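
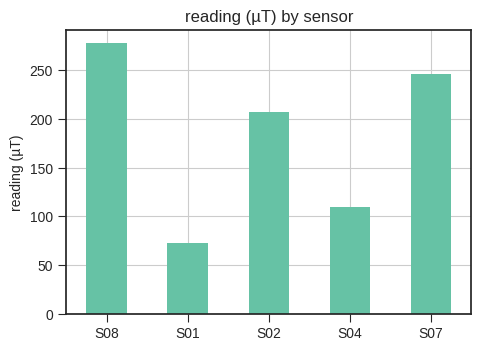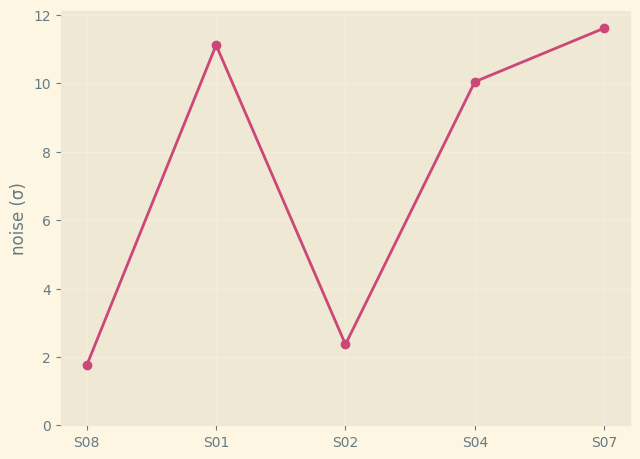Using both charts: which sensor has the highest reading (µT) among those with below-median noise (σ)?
Chart 2 median noise (σ) ≈ 10; below-median sensors: S08, S02. Among those, S08 has the highest reading (µT) (≈ 300).

S08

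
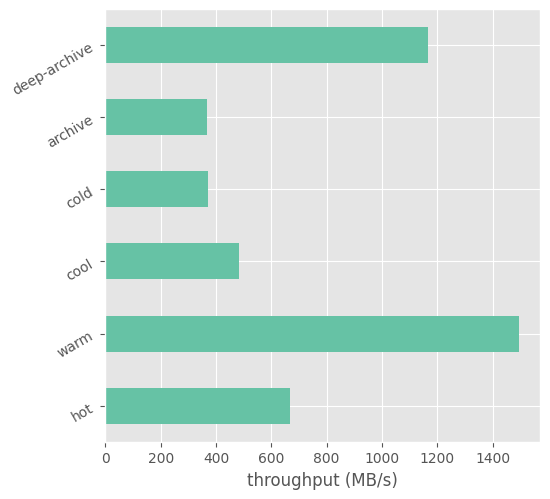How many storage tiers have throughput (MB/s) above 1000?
Above 1000: warm, deep-archive.

2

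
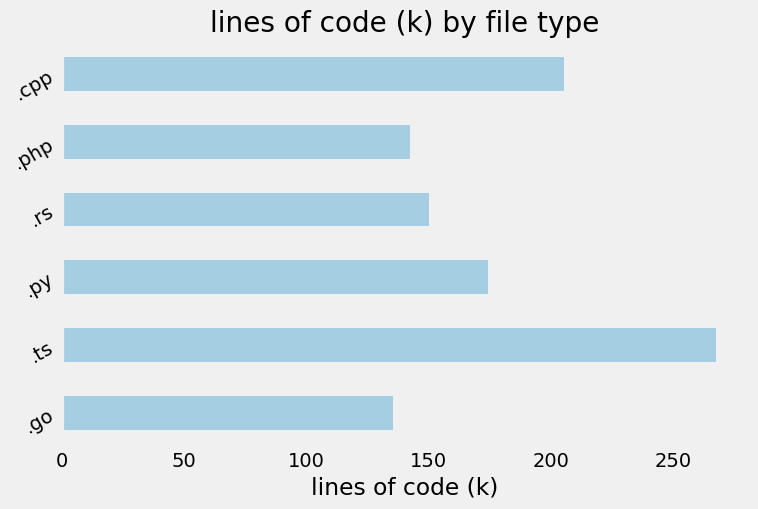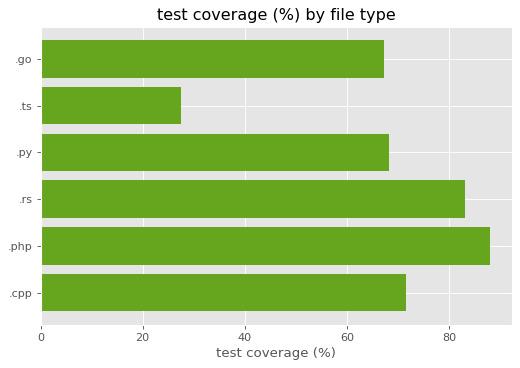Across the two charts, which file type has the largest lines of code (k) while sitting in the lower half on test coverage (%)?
.ts

Chart 2 median test coverage (%) ≈ 70; below-median file types: .go, .ts, .py. Among those, .ts has the highest lines of code (k) (≈ 275).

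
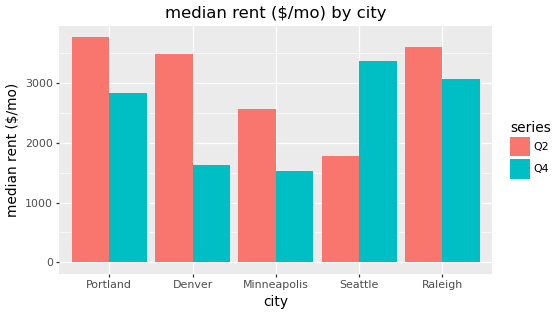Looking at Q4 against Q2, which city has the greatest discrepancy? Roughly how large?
Denver: Q4 ≈ 1500, Q2 ≈ 3500 → gap ≈ 2000. Next-largest (Seattle) is only ≈ 1500.

Denver, ≈ 2000 $/mo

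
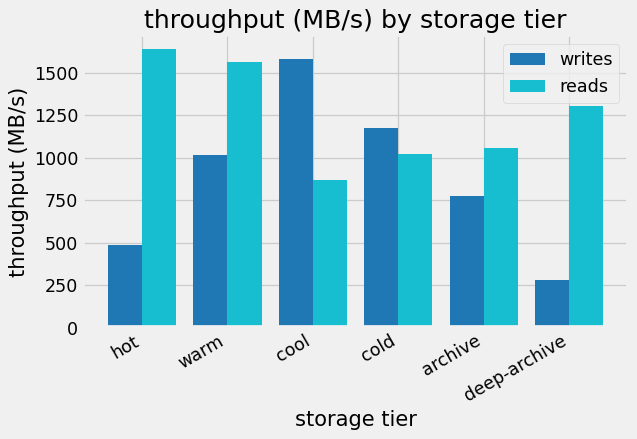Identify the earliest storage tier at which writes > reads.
warm: writes ≈ 1000 vs reads ≈ 1600 (not yet); cool: writes ≈ 1600 vs reads ≈ 800 (first crossover).

cool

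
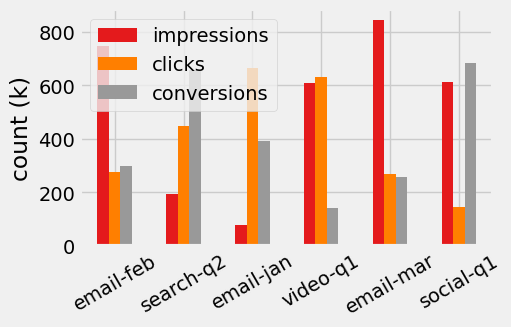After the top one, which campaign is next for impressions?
email-feb

Top 3 for impressions: email-mar ≈ 800, email-feb ≈ 700, social-q1 ≈ 600.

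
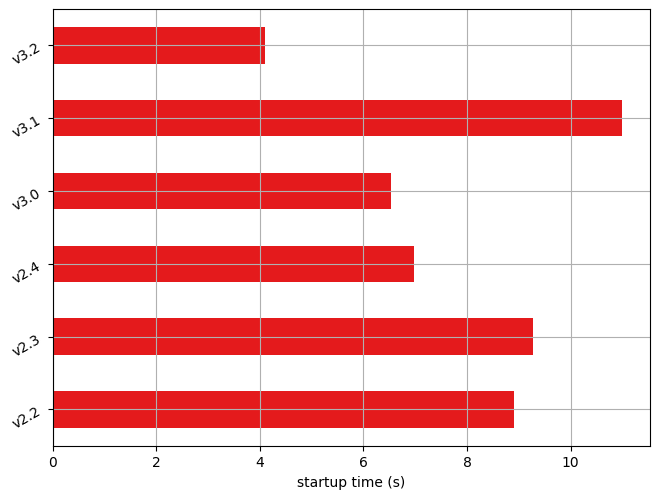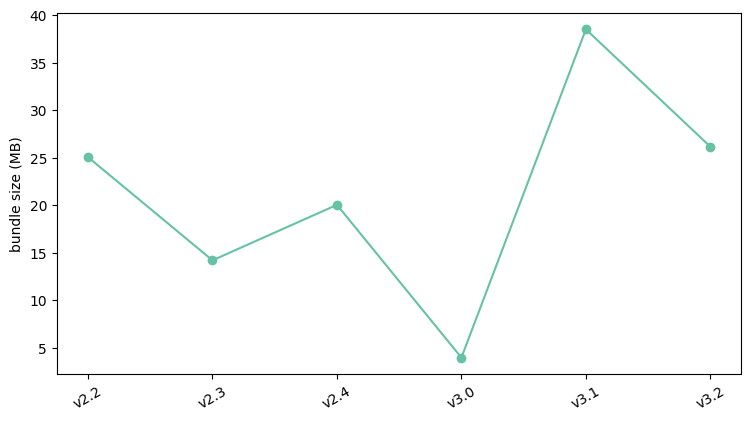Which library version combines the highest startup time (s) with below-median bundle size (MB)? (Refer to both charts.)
v2.3

Chart 2 median bundle size (MB) ≈ 25; below-median library versions: v2.3, v2.4, v3.0. Among those, v2.3 has the highest startup time (s) (≈ 10).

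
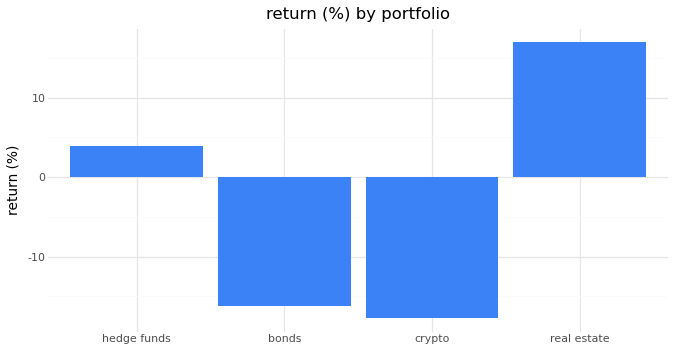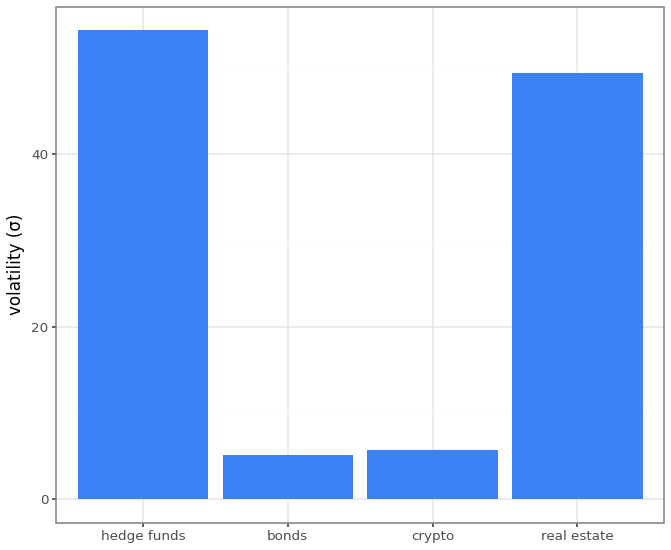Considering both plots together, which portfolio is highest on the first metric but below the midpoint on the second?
Chart 2 median volatility (σ) ≈ 30; below-median portfolios: bonds, crypto. Among those, bonds has the highest return (%) (≈ -16).

bonds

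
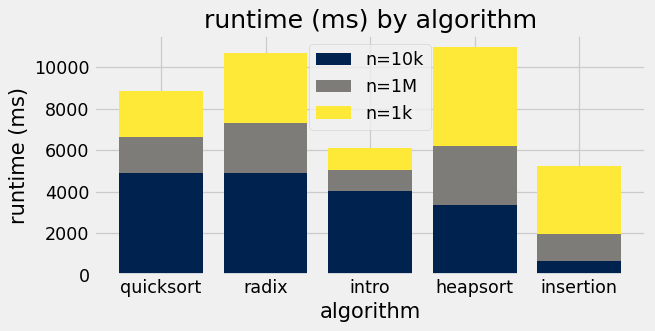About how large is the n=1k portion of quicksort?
n=1k top ≈ 9000, bottom ≈ 7000; segment ≈ 2000.

≈ 2000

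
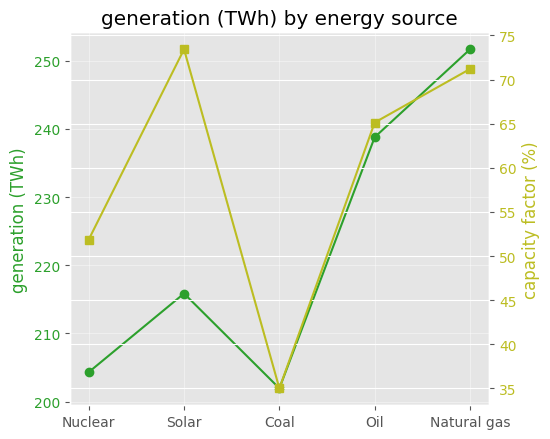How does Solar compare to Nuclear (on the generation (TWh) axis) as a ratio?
Solar ≈ 215, Nuclear ≈ 205; 215/205 ≈ 1.05.

≈ 1.05×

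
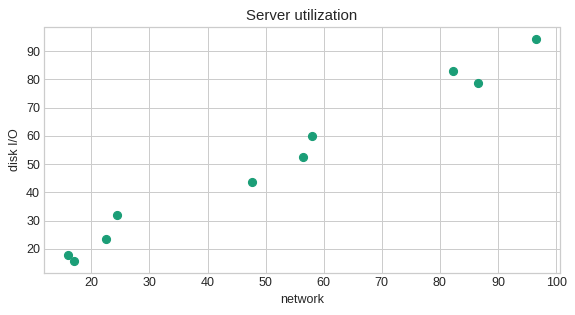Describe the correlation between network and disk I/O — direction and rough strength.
positive, strong

Points are positively correlated; strong (|r| ≈ 1.0).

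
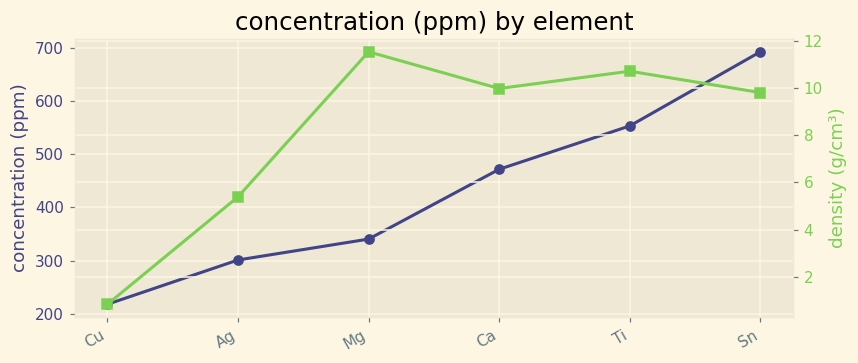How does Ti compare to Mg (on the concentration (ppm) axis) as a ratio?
Ti ≈ 550, Mg ≈ 350; 550/350 ≈ 1.57.

≈ 1.57×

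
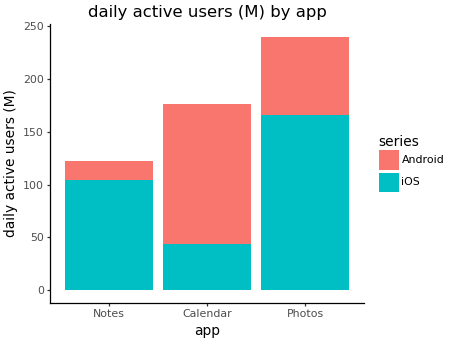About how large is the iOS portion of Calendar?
≈ 50

iOS top ≈ 50, bottom ≈ 0; segment ≈ 50.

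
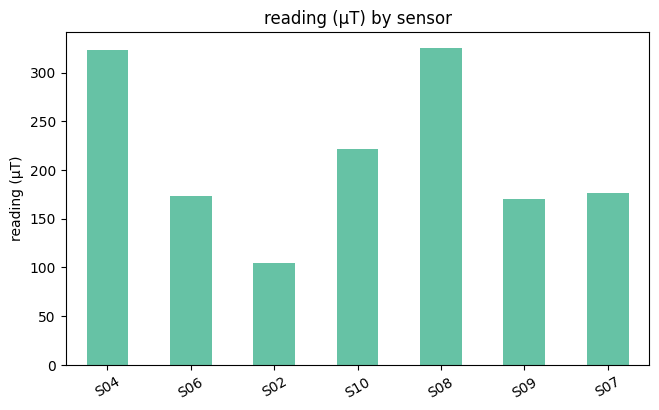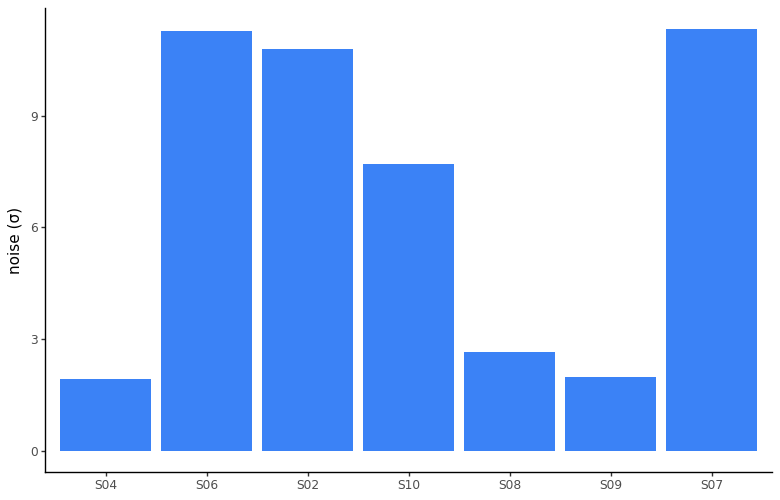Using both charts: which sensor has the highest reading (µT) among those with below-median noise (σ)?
Chart 2 median noise (σ) ≈ 8; below-median sensors: S04, S08, S09. Among those, S08 has the highest reading (µT) (≈ 350).

S08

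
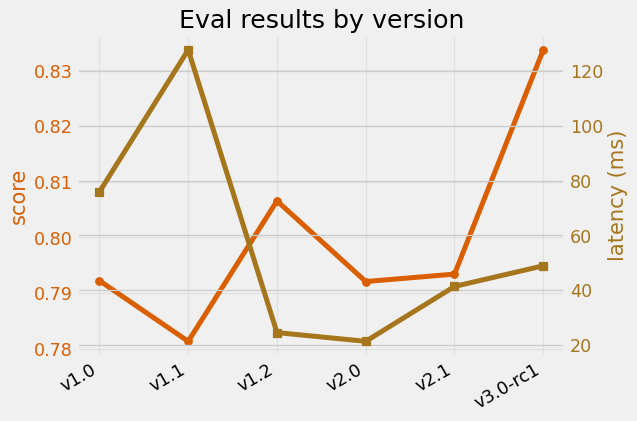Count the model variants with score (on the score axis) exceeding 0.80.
2

Above 0.80: v1.2, v3.0-rc1.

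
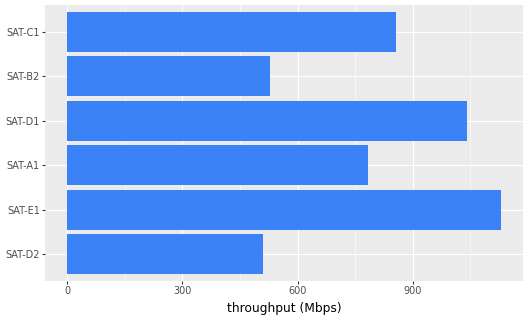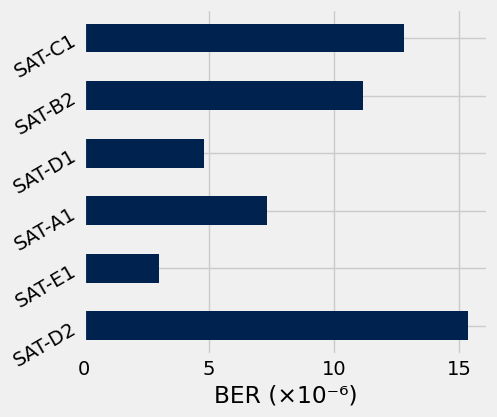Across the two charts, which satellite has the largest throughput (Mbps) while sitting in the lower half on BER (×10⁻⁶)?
SAT-E1

Chart 2 median BER (×10⁻⁶) ≈ 10; below-median satellites: SAT-E1, SAT-A1, SAT-D1. Among those, SAT-E1 has the highest throughput (Mbps) (≈ 1200).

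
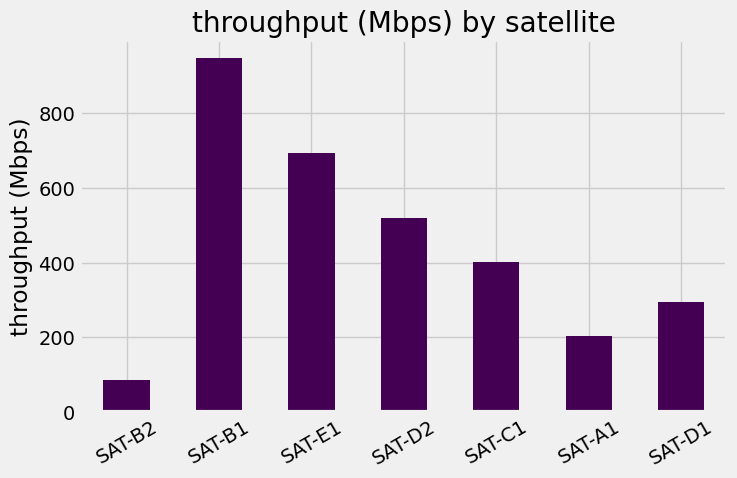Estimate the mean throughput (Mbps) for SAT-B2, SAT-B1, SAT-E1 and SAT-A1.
≈ 475

(100 + 900 + 700 + 200) / 4 ≈ 475.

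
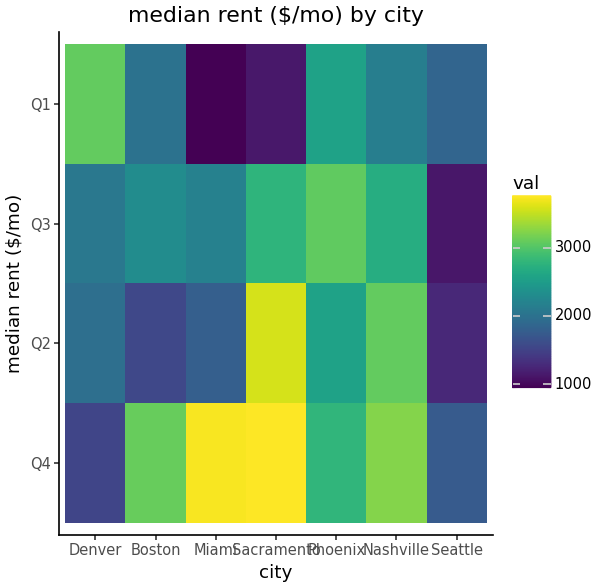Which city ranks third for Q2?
Phoenix

Top 4 for Q2: Sacramento ≈ 3500, Nashville ≈ 3000, Phoenix ≈ 2500, Denver ≈ 2000.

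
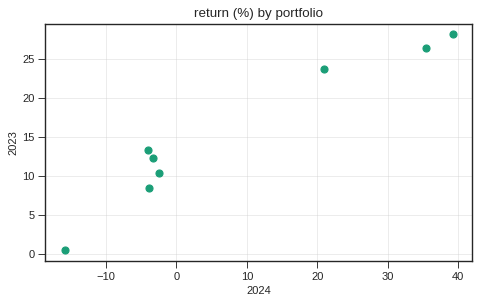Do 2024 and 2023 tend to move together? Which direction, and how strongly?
Points are positively correlated; strong (|r| ≈ 1.0).

positive, strong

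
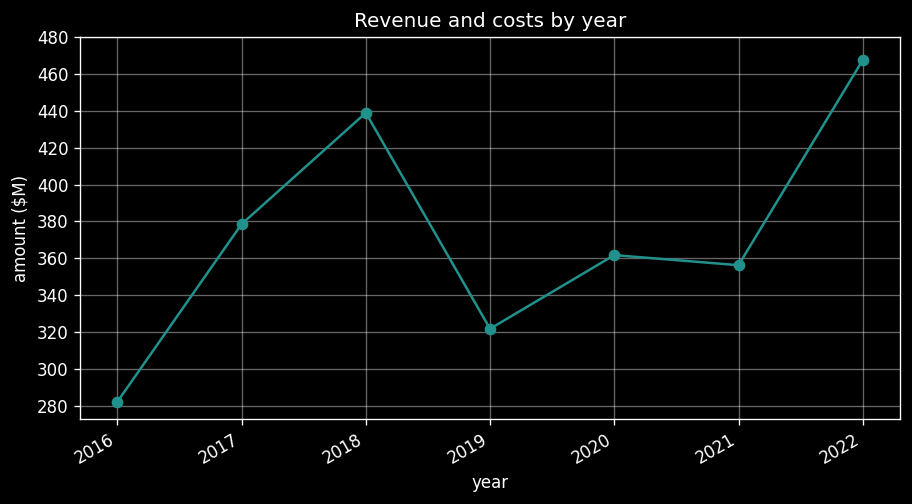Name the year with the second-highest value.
2018

Top 3: 2022 ≈ 460, 2018 ≈ 440, 2017 ≈ 380.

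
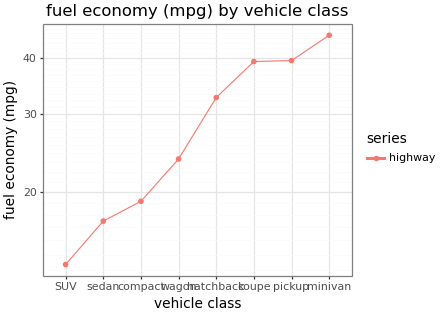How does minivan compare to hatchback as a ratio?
minivan ≈ 45, hatchback ≈ 35; 45/35 ≈ 1.29.

≈ 1.29×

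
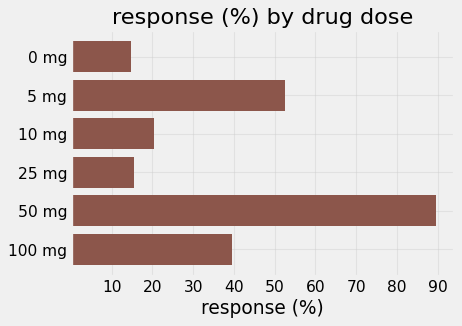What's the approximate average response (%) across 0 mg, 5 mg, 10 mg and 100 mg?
≈ 30

(10 + 50 + 20 + 40) / 4 ≈ 30.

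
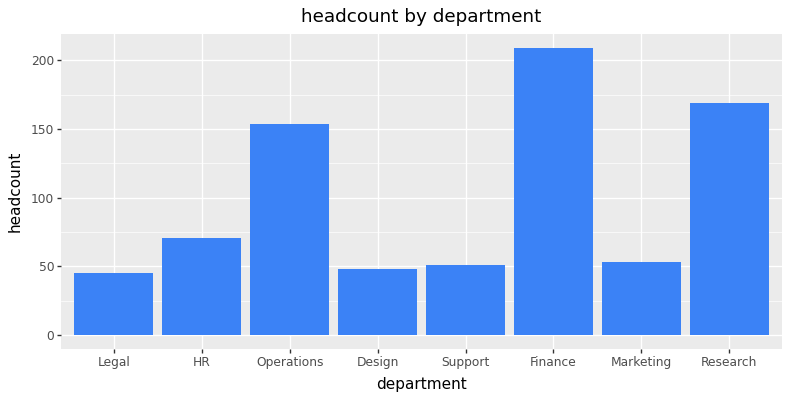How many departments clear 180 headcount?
1

Above 180: Finance.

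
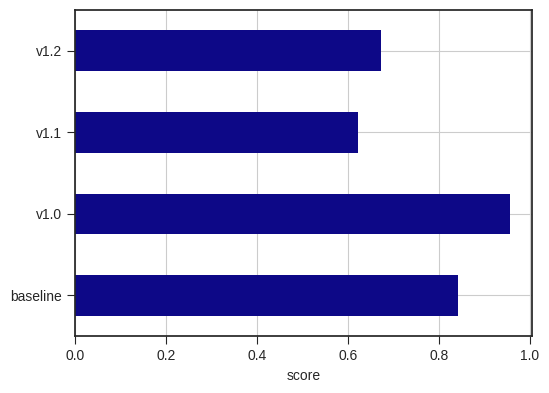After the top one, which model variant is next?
Top 3: v1.0 ≈ 1.0, baseline ≈ 0.8, v1.2 ≈ 0.7.

baseline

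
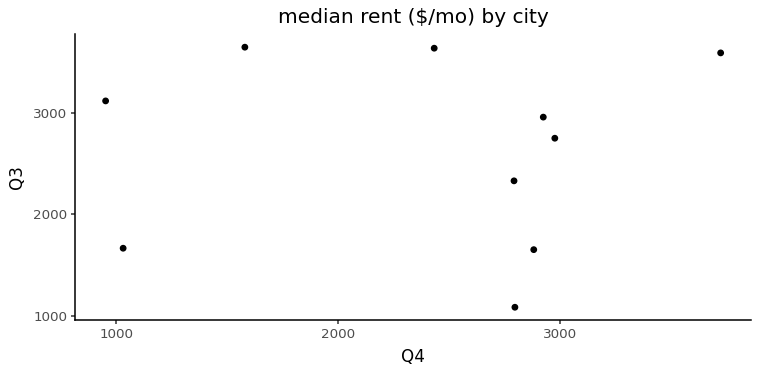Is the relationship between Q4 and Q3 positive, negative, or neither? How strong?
no clear correlation

Points are roughly uncorrelated; weak (|r| ≈ 0.0).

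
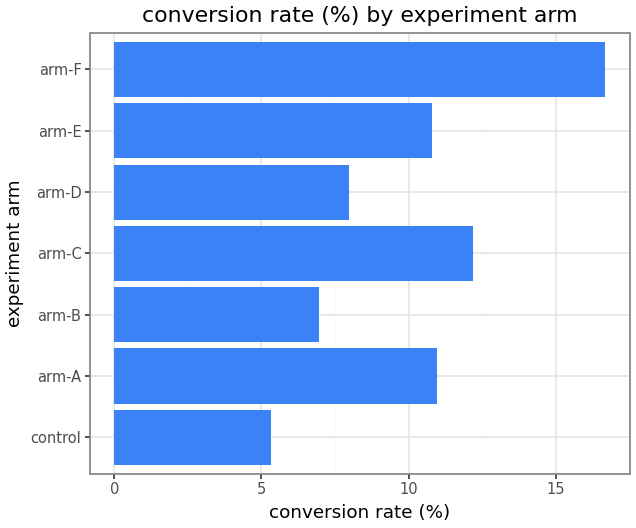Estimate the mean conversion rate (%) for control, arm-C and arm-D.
≈ 9

(6 + 12 + 8) / 3 ≈ 9.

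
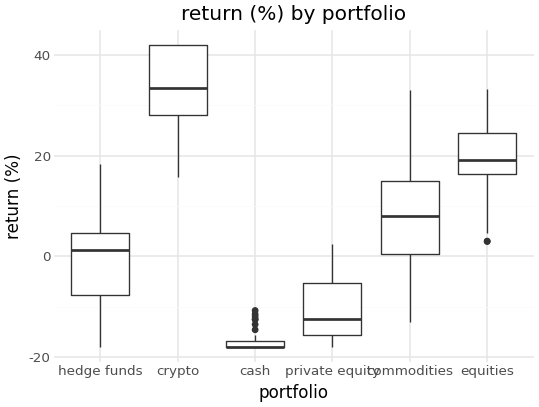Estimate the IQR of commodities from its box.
Q3 ≈ 15, Q1 ≈ 0; IQR ≈ 15.

≈ 15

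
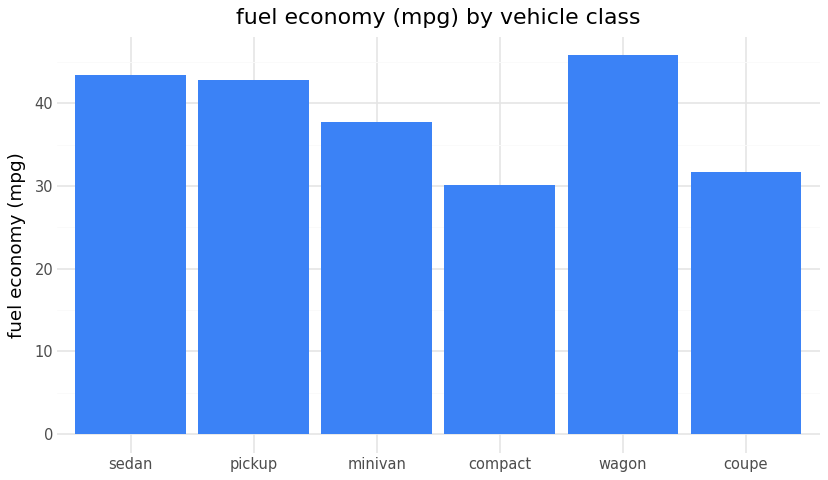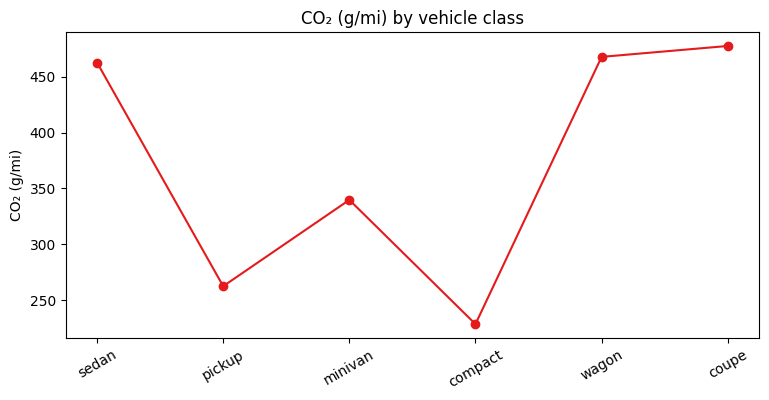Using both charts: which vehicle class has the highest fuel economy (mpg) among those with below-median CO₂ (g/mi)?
pickup

Chart 2 median CO₂ (g/mi) ≈ 400; below-median vehicle classes: pickup, minivan, compact. Among those, pickup has the highest fuel economy (mpg) (≈ 45).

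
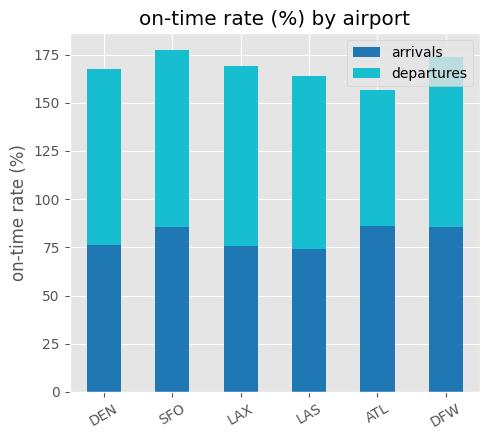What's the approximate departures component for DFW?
≈ 100

departures top ≈ 180, bottom ≈ 80; segment ≈ 100.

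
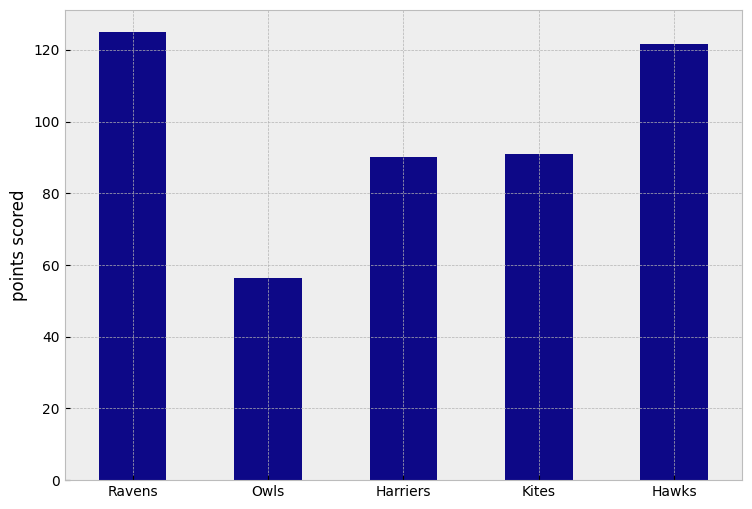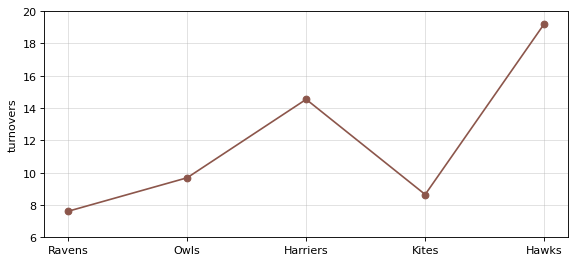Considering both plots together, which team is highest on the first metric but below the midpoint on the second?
Ravens

Chart 2 median turnovers ≈ 10; below-median teams: Ravens, Kites. Among those, Ravens has the highest points scored (≈ 120).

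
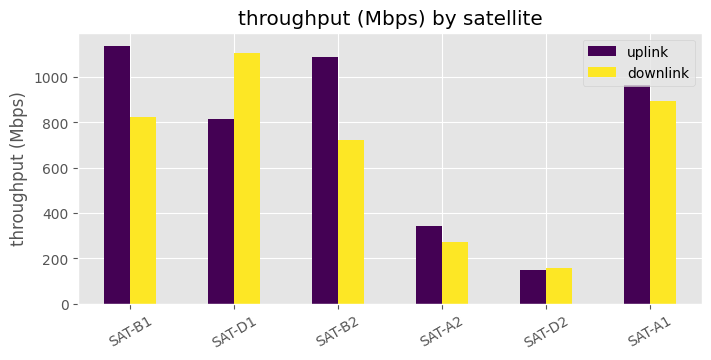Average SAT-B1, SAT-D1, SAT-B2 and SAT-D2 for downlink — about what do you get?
≈ 700

(800 + 1100 + 700 + 200) / 4 ≈ 700.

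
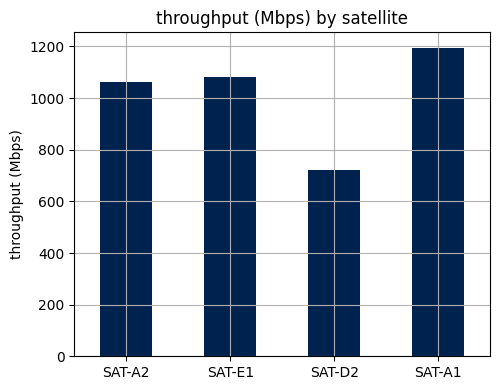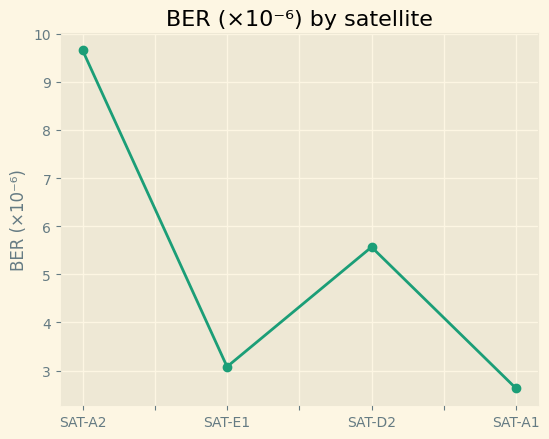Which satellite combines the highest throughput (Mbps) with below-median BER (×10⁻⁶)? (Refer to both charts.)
SAT-A1

Chart 2 median BER (×10⁻⁶) ≈ 4; below-median satellites: SAT-E1, SAT-A1. Among those, SAT-A1 has the highest throughput (Mbps) (≈ 1200).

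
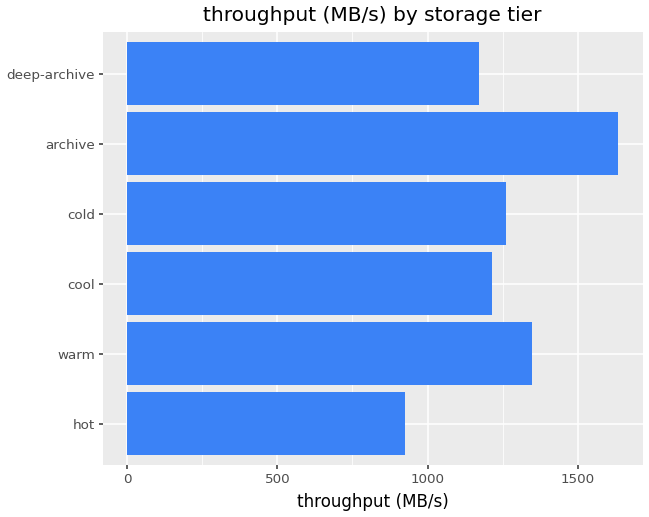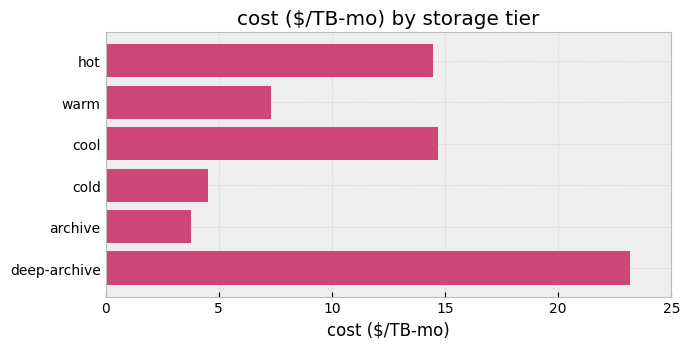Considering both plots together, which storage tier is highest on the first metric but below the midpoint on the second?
archive

Chart 2 median cost ($/TB-mo) ≈ 10; below-median storage tiers: warm, cold, archive. Among those, archive has the highest throughput (MB/s) (≈ 1600).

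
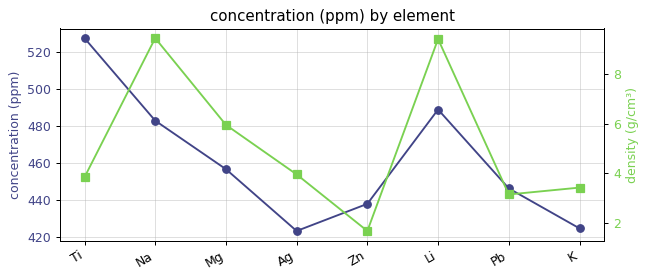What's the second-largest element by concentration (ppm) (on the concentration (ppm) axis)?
Li

Top 3 (on the concentration (ppm) axis): Ti ≈ 530, Li ≈ 490, Na ≈ 480.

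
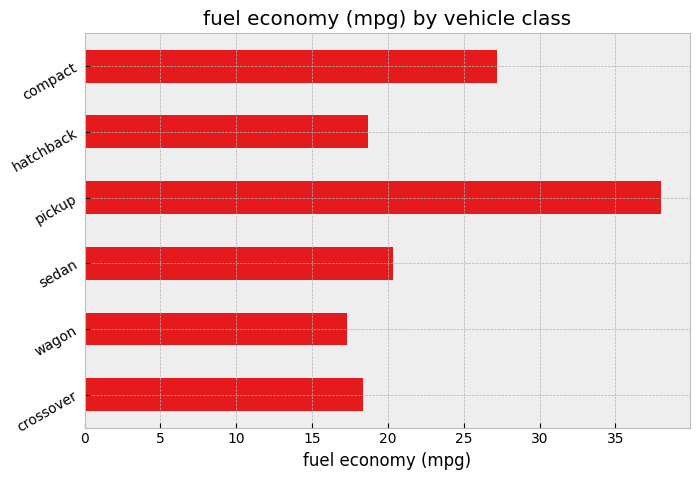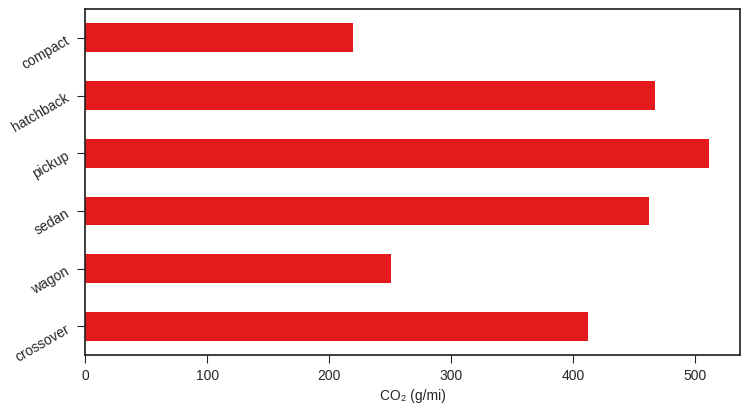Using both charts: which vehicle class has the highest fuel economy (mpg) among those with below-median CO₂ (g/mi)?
Chart 2 median CO₂ (g/mi) ≈ 450; below-median vehicle classes: crossover, wagon, compact. Among those, compact has the highest fuel economy (mpg) (≈ 25).

compact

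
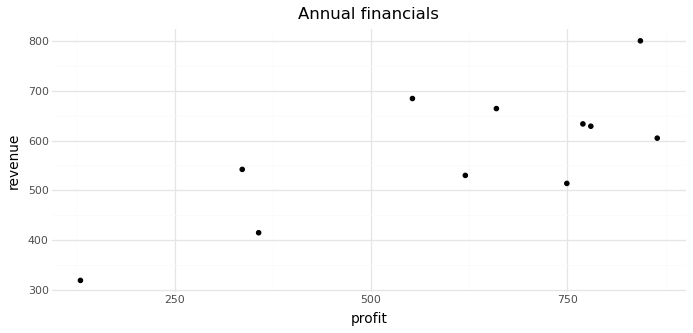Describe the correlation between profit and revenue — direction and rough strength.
positive, strong

Points are positively correlated; strong (|r| ≈ 0.8).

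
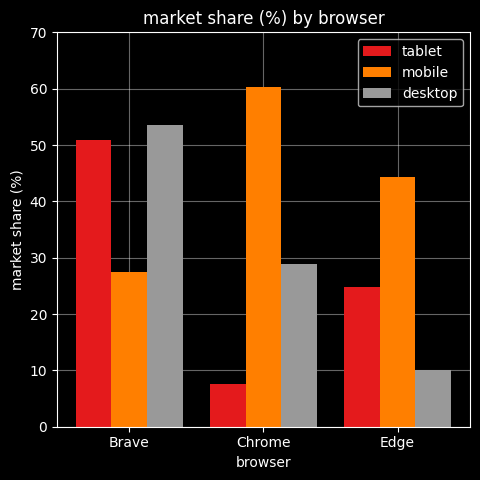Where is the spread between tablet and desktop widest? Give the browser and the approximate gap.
Chrome, ≈ 20 %

Chrome: tablet ≈ 10, desktop ≈ 30 → gap ≈ 20. Next-largest (Edge) is only ≈ 10.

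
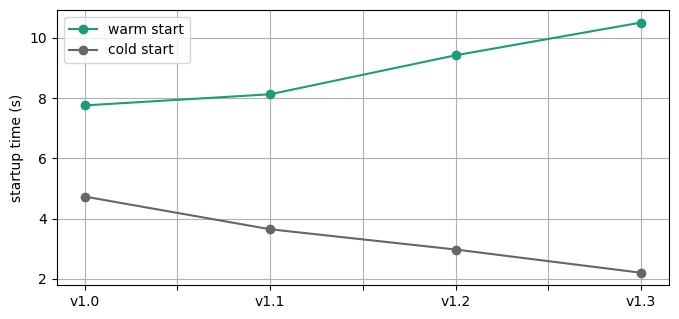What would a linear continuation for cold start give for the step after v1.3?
Last three: 4, 3, 2 → slope ≈ -1/step → next ≈ 1.

≈ 1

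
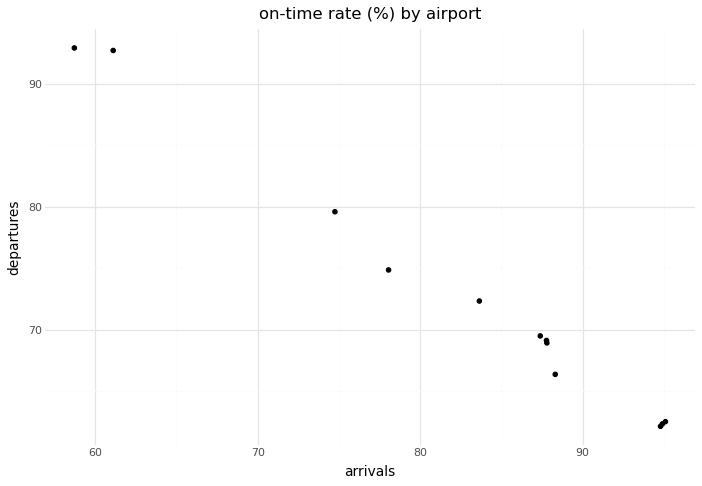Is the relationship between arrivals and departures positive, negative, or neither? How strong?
negative, strong

Points are negatively correlated; strong (|r| ≈ 1.0).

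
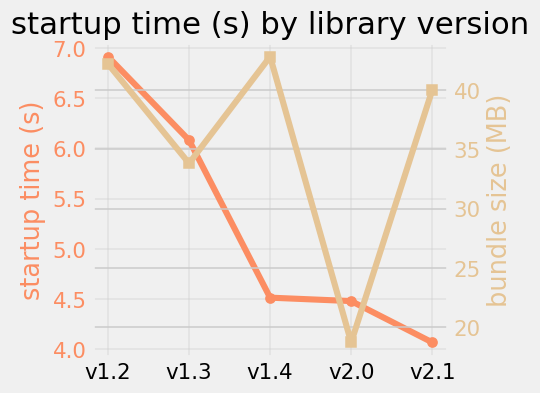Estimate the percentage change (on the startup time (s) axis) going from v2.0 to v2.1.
v2.0 ≈ 4.5, v2.1 ≈ 4.0; (4.0 − 4.5) / 4.5 ≈ -11.1%.

≈ -11.1%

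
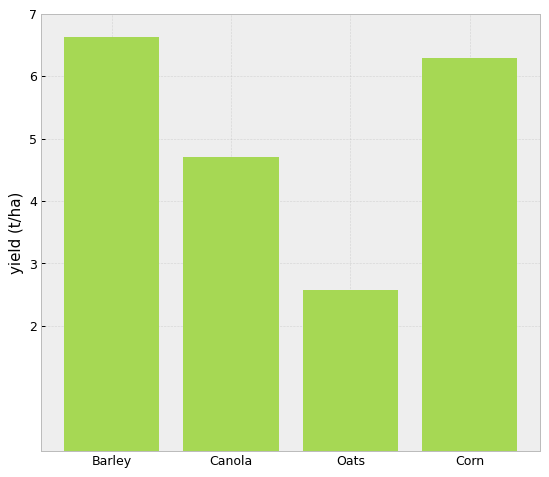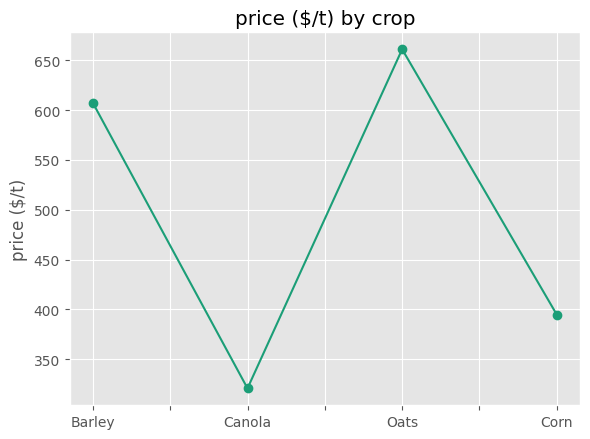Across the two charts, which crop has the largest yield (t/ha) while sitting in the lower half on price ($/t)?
Corn

Chart 2 median price ($/t) ≈ 500; below-median crops: Canola, Corn. Among those, Corn has the highest yield (t/ha) (≈ 6).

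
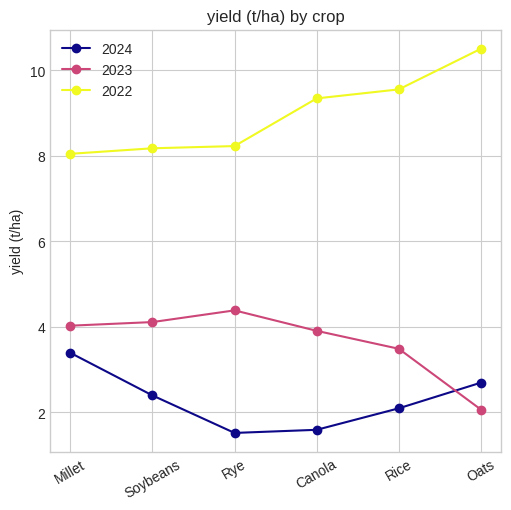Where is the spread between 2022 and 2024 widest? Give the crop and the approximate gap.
Oats: 2022 ≈ 11, 2024 ≈ 3 → gap ≈ 8. Next-largest (Canola) is only ≈ 7.

Oats, ≈ 8 t/ha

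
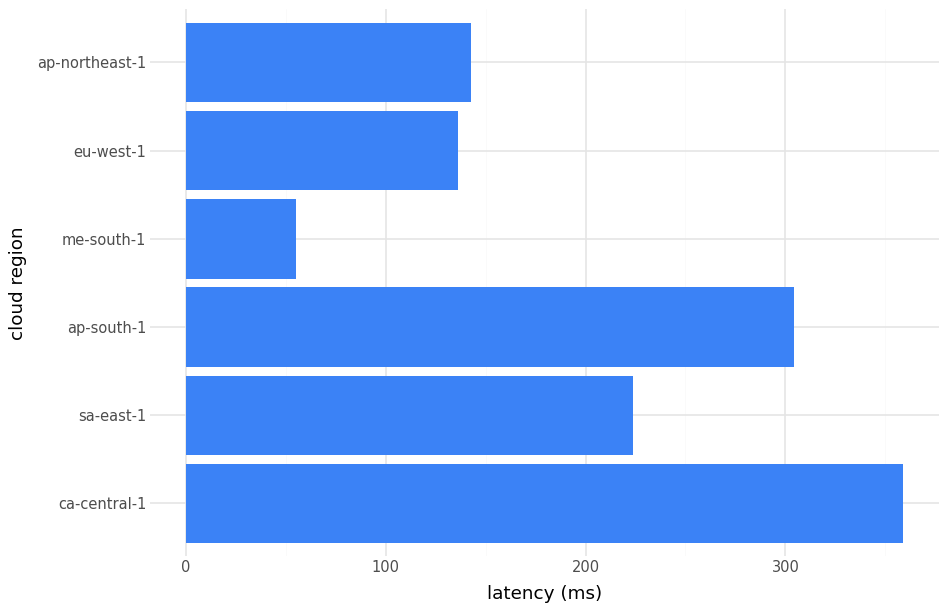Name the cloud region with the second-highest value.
ap-south-1

Top 3: ca-central-1 ≈ 350, ap-south-1 ≈ 300, sa-east-1 ≈ 200.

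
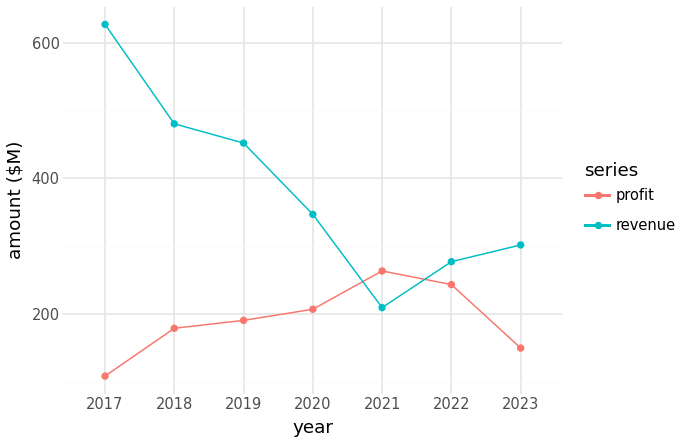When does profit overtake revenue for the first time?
2020: profit ≈ 200 vs revenue ≈ 350 (not yet); 2021: profit ≈ 250 vs revenue ≈ 200 (first crossover).

2021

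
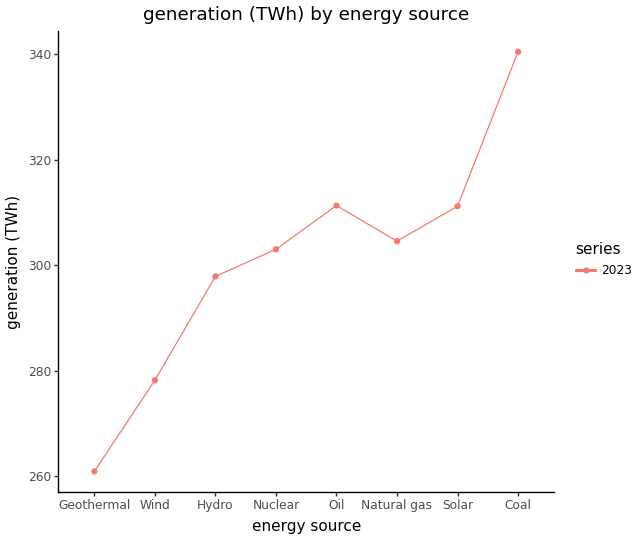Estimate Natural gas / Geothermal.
Natural gas ≈ 300, Geothermal ≈ 260; 300/260 ≈ 1.15.

≈ 1.15×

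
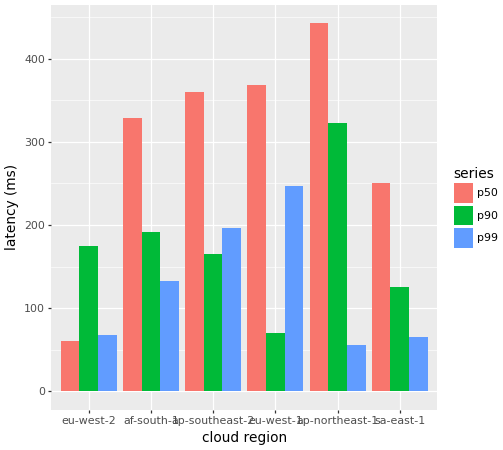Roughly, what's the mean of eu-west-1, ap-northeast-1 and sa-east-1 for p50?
(350 + 450 + 250) / 3 ≈ 350.

≈ 350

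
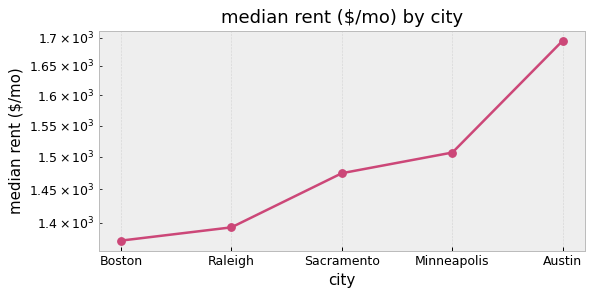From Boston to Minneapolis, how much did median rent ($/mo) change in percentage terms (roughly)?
≈ +11.1%

Boston ≈ 1350, Minneapolis ≈ 1500; (1500 − 1350) / 1350 ≈ +11.1%.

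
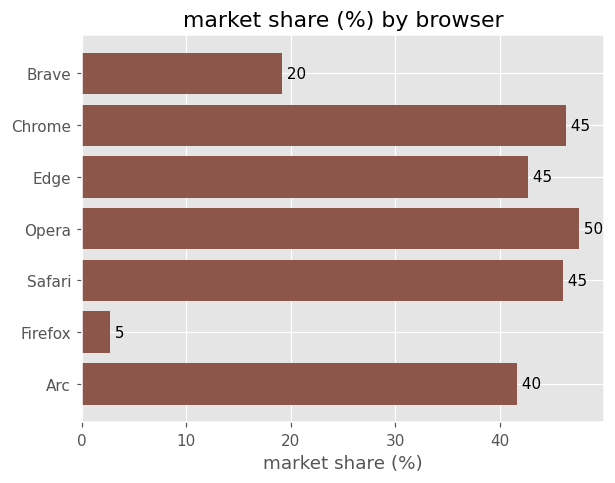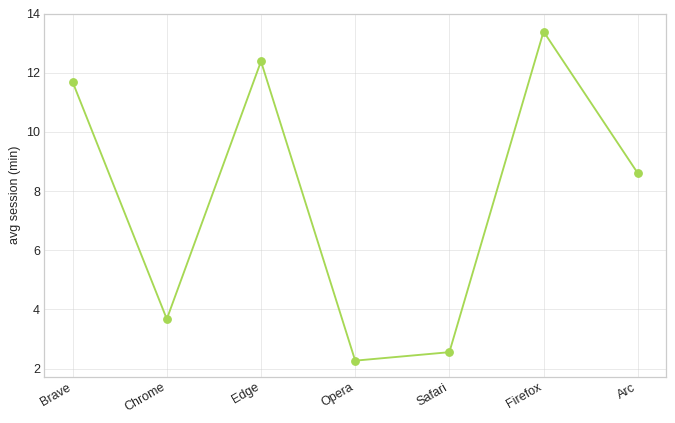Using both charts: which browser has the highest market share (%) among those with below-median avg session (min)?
Chart 2 median avg session (min) ≈ 8; below-median browsers: Chrome, Opera, Safari. Among those, Opera has the highest market share (%) (≈ 50).

Opera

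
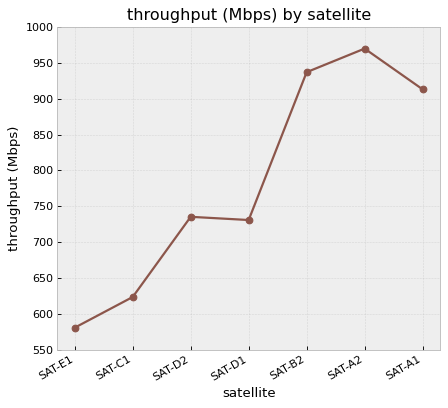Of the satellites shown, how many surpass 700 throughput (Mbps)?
5

Above 700: SAT-D2, SAT-D1, SAT-B2, SAT-A2, SAT-A1.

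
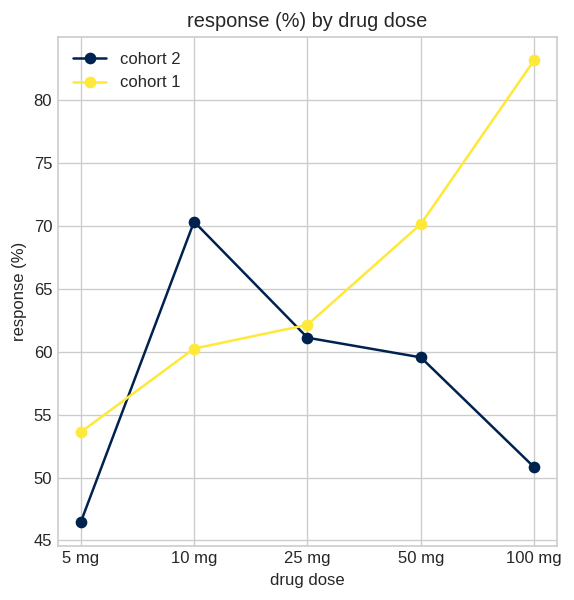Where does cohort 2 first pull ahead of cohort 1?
5 mg: cohort 2 ≈ 45 vs cohort 1 ≈ 55 (not yet); 10 mg: cohort 2 ≈ 70 vs cohort 1 ≈ 60 (first crossover).

10 mg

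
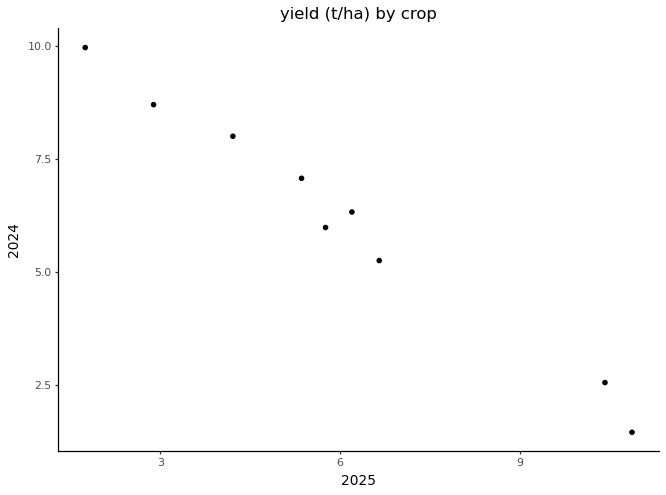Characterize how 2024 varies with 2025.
negative, strong

Points are negatively correlated; strong (|r| ≈ 1.0).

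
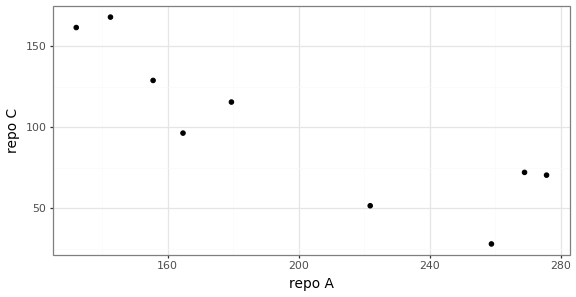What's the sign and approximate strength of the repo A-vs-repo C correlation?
negative, strong

Points are negatively correlated; strong (|r| ≈ 0.9).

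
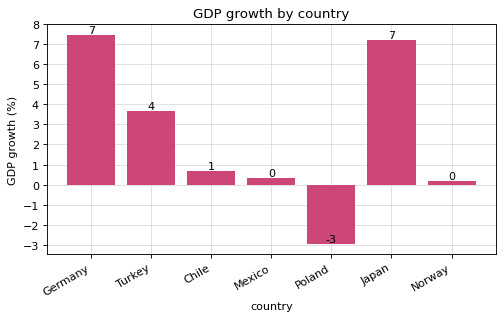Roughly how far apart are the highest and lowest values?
≈ 10

Max Germany ≈ 7, min Poland ≈ -3; range ≈ 10.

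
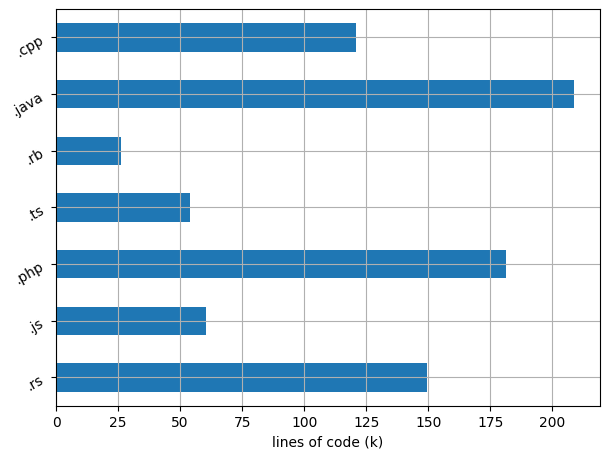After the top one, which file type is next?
.php

Top 3: .java ≈ 200, .php ≈ 180, .rs ≈ 140.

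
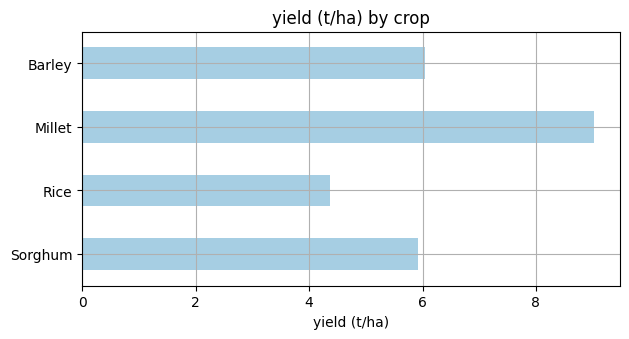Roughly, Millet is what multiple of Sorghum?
≈ 1.5×

Millet ≈ 9, Sorghum ≈ 6; 9/6 ≈ 1.5.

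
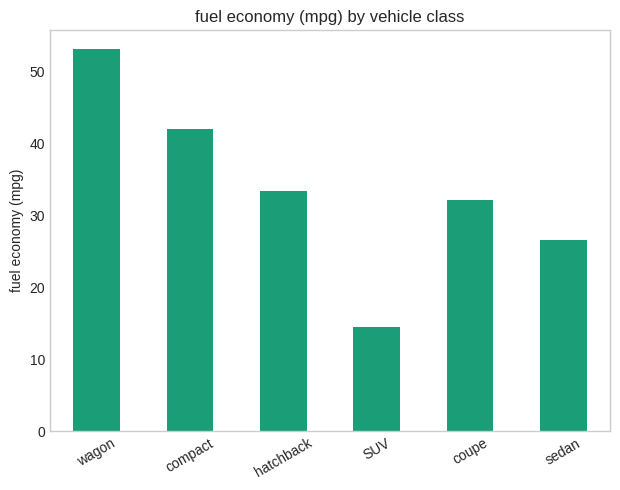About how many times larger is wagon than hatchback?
wagon ≈ 55, hatchback ≈ 35; 55/35 ≈ 1.57.

≈ 1.57×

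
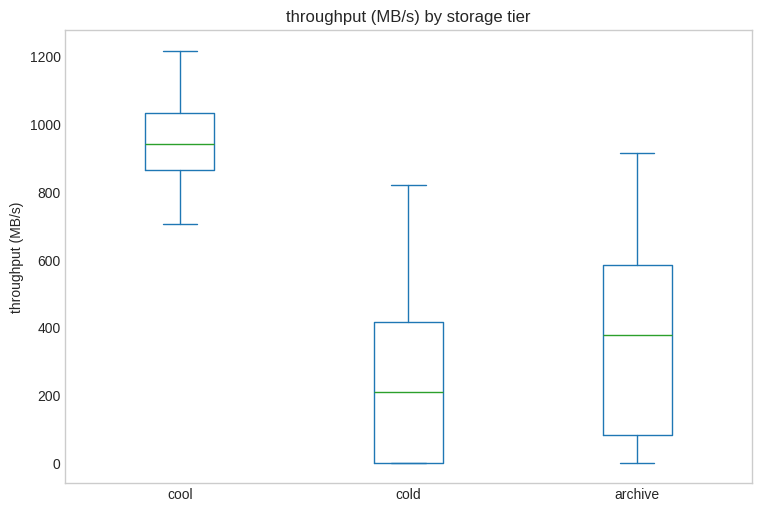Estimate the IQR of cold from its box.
≈ 400

Q3 ≈ 400, Q1 ≈ 0; IQR ≈ 400.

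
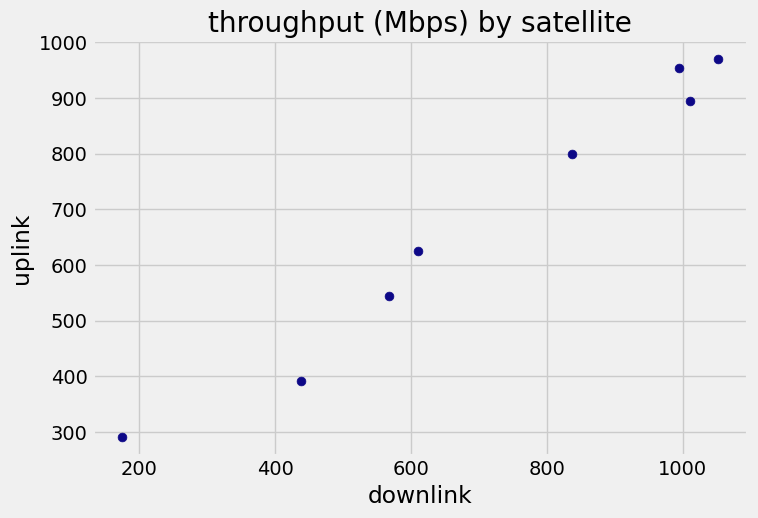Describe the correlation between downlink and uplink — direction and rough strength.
Points are positively correlated; strong (|r| ≈ 1.0).

positive, strong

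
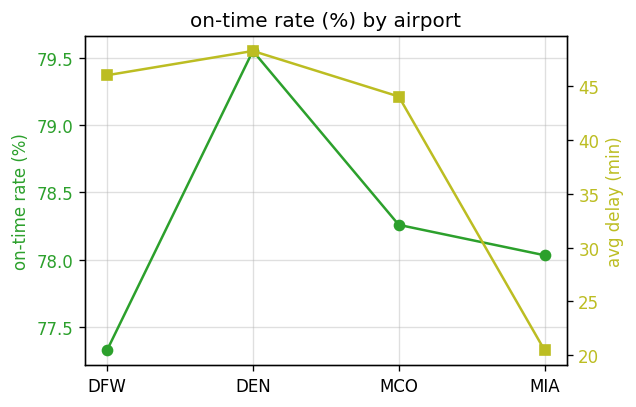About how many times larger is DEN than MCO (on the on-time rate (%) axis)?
DEN ≈ 79.6, MCO ≈ 78.2; 79.6/78.2 ≈ 1.02.

≈ 1.02×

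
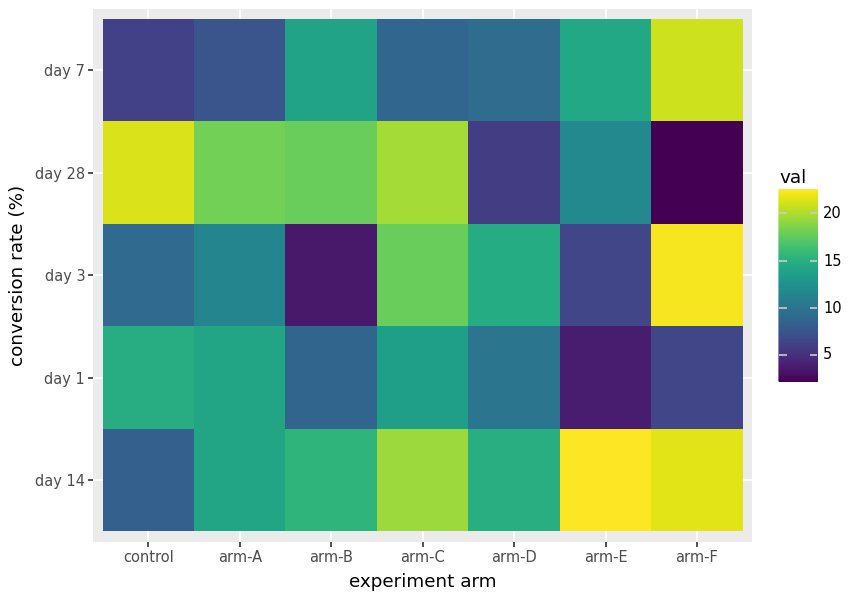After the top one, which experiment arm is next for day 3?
arm-C

Top 3 for day 3: arm-F ≈ 22, arm-C ≈ 18, arm-D ≈ 14.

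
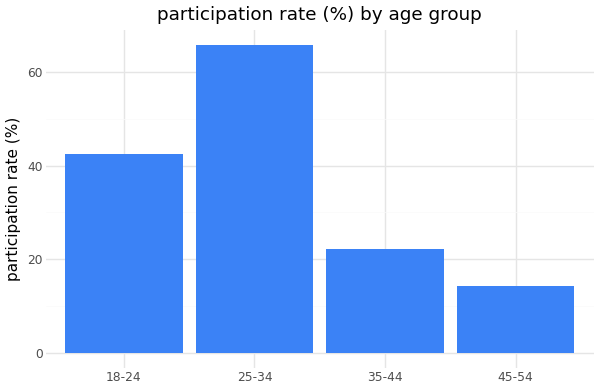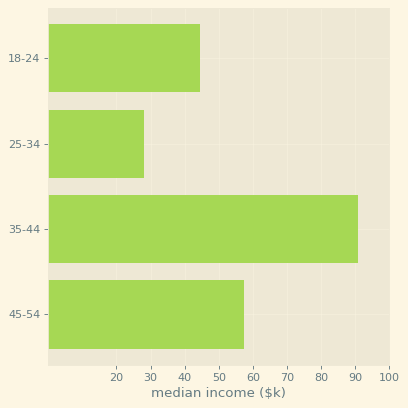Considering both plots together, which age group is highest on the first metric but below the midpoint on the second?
25-34

Chart 2 median median income ($k) ≈ 50; below-median age groups: 18-24, 25-34. Among those, 25-34 has the highest participation rate (%) (≈ 70).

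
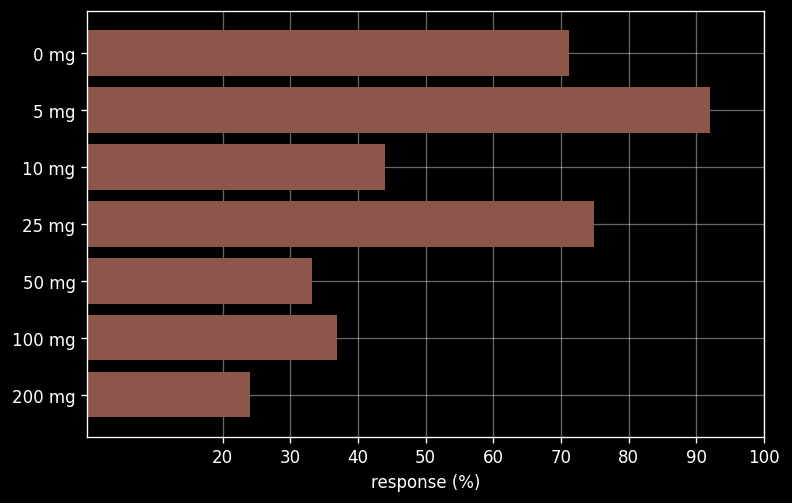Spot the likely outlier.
5 mg ≈ 90; the rest sit between ≈ 20 and ≈ 70.

5 mg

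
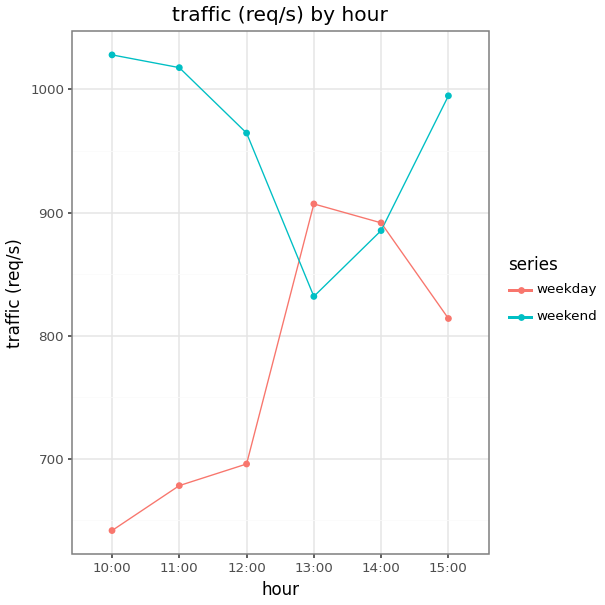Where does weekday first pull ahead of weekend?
12:00: weekday ≈ 700 vs weekend ≈ 950 (not yet); 13:00: weekday ≈ 900 vs weekend ≈ 850 (first crossover).

13:00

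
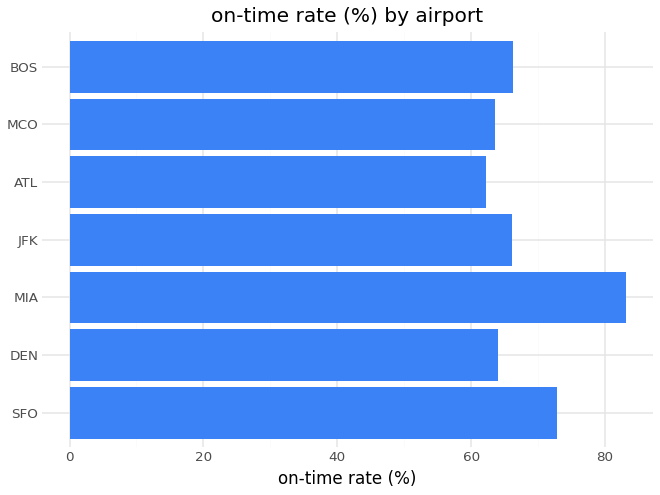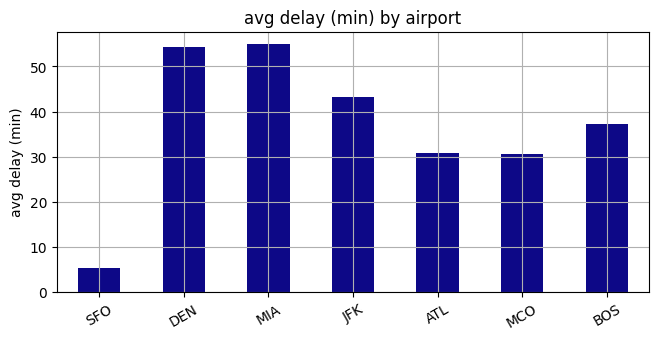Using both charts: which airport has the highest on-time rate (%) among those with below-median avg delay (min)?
Chart 2 median avg delay (min) ≈ 40; below-median airports: SFO, ATL, MCO. Among those, SFO has the highest on-time rate (%) (≈ 70).

SFO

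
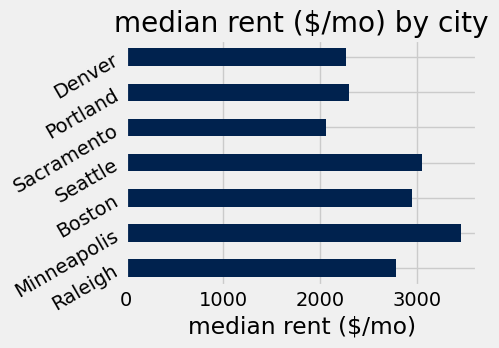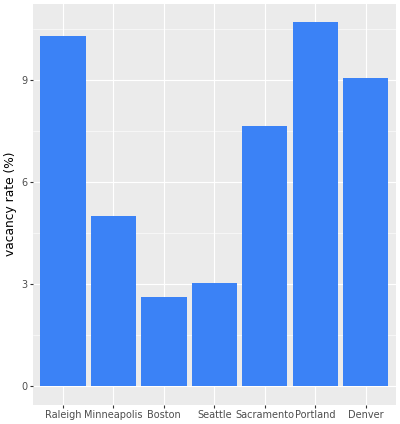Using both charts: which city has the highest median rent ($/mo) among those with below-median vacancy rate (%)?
Minneapolis

Chart 2 median vacancy rate (%) ≈ 8; below-median cities: Minneapolis, Boston, Seattle. Among those, Minneapolis has the highest median rent ($/mo) (≈ 3500).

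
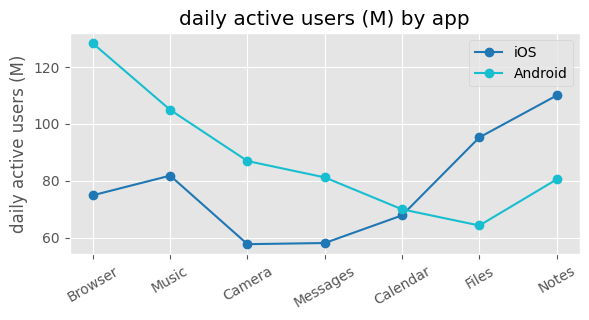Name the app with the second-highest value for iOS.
Files

Top 3 for iOS: Notes ≈ 110, Files ≈ 100, Music ≈ 80.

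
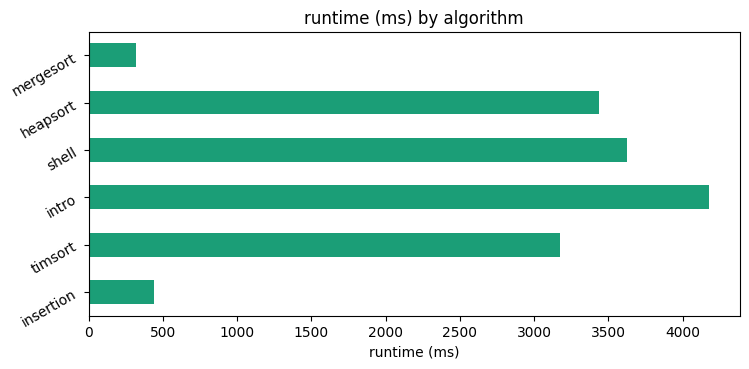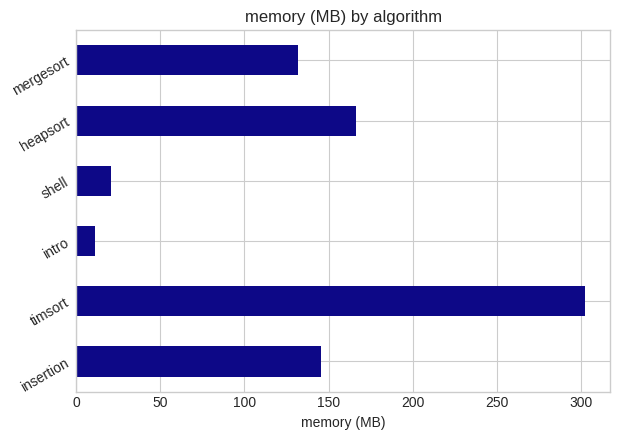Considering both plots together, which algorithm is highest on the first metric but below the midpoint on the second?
Chart 2 median memory (MB) ≈ 150; below-median algorithms: intro, shell, mergesort. Among those, intro has the highest runtime (ms) (≈ 4000).

intro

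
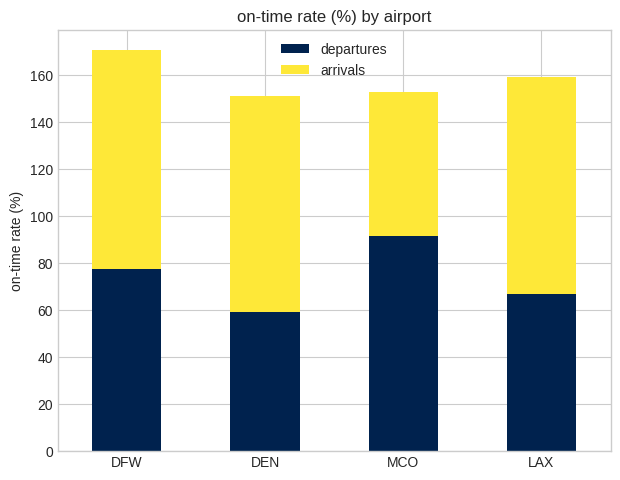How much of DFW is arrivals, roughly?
arrivals top ≈ 180, bottom ≈ 80; segment ≈ 100.

≈ 100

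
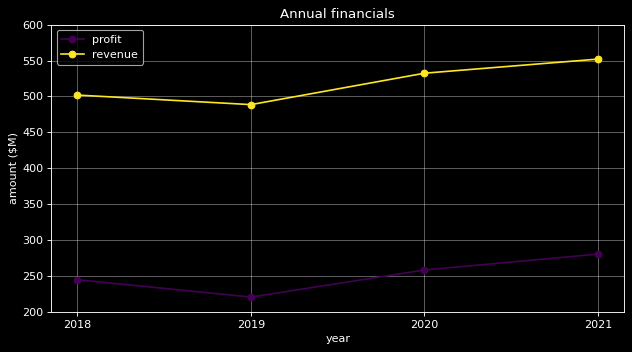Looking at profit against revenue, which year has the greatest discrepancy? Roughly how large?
2020, ≈ 300 $M

2020: profit ≈ 250, revenue ≈ 550 → gap ≈ 300. Next-largest (2021) is only ≈ 250.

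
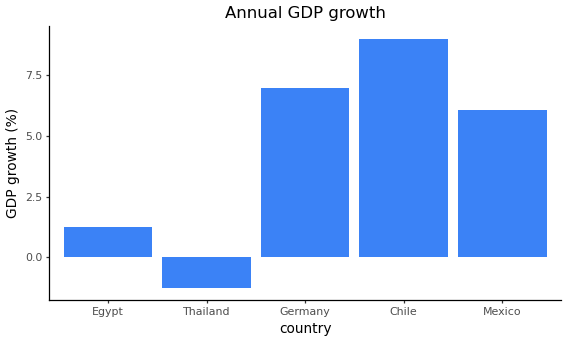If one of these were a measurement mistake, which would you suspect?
Thailand ≈ -1; the rest sit between ≈ 1 and ≈ 9.

Thailand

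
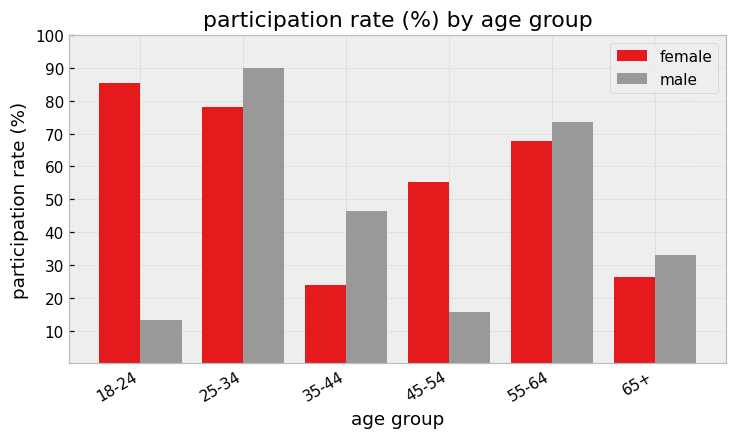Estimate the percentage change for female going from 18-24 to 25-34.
≈ -11.1%

18-24 ≈ 90, 25-34 ≈ 80; (80 − 90) / 90 ≈ -11.1%.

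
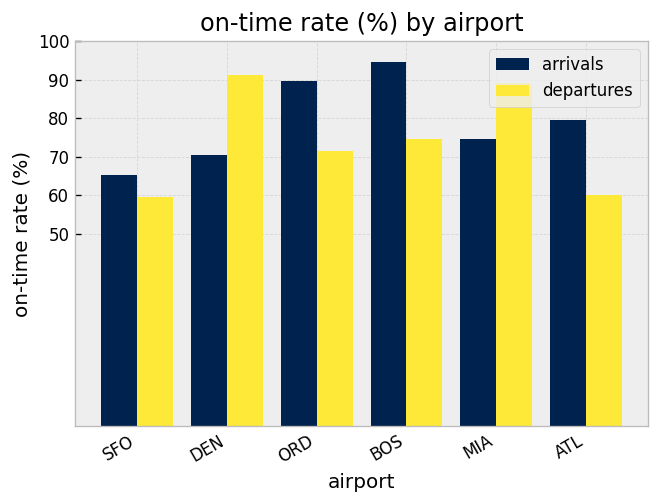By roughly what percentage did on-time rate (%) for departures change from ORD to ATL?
≈ -14.3%

ORD ≈ 70, ATL ≈ 60; (60 − 70) / 70 ≈ -14.3%.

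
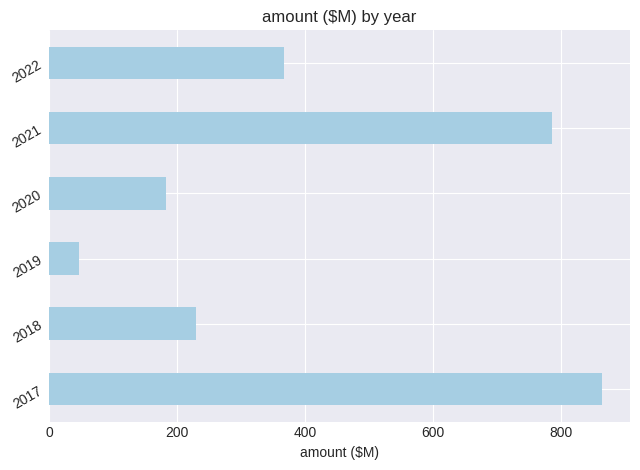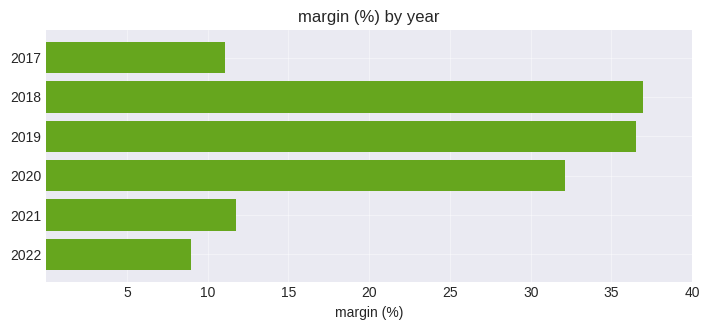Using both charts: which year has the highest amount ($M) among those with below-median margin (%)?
2017

Chart 2 median margin (%) ≈ 20; below-median years: 2017, 2021, 2022. Among those, 2017 has the highest amount ($M) (≈ 900).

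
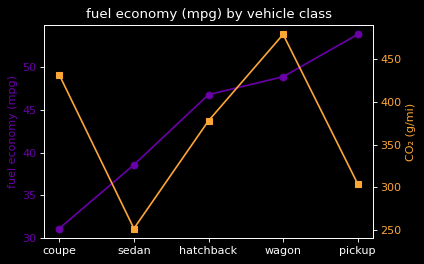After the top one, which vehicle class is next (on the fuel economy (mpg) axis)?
Top 3 (on the fuel economy (mpg) axis): pickup ≈ 54, wagon ≈ 48, hatchback ≈ 46.

wagon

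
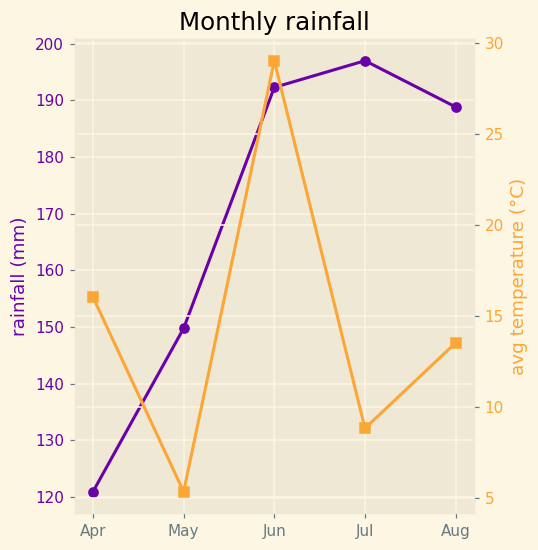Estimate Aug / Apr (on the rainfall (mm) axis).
Aug ≈ 190, Apr ≈ 120; 190/120 ≈ 1.58.

≈ 1.58×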